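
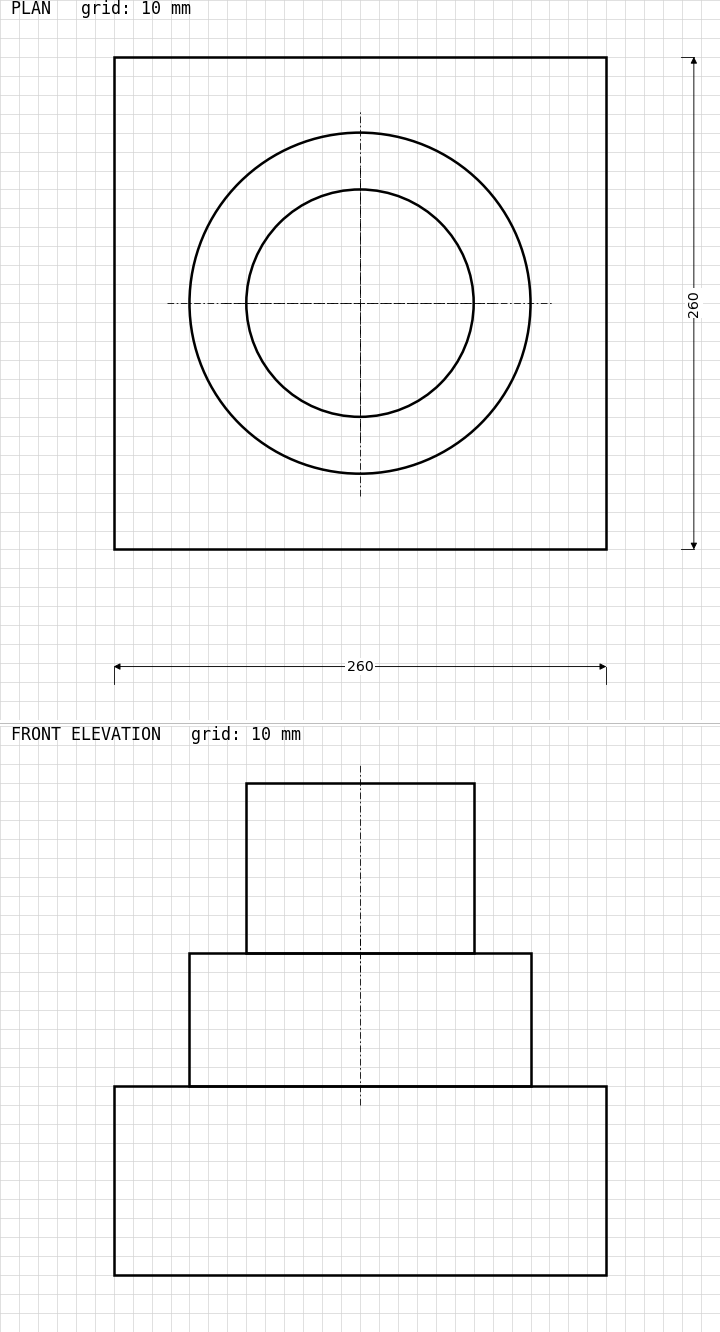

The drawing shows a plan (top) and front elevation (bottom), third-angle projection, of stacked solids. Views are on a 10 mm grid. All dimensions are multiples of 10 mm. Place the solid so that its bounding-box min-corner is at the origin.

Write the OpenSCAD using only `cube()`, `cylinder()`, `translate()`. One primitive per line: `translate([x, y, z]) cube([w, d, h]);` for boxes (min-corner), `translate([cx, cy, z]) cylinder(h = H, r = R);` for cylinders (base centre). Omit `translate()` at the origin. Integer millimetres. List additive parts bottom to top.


cube([260, 260, 100]);
translate([130, 130, 100]) cylinder(h = 70, r = 90);
translate([130, 130, 170]) cylinder(h = 90, r = 60);


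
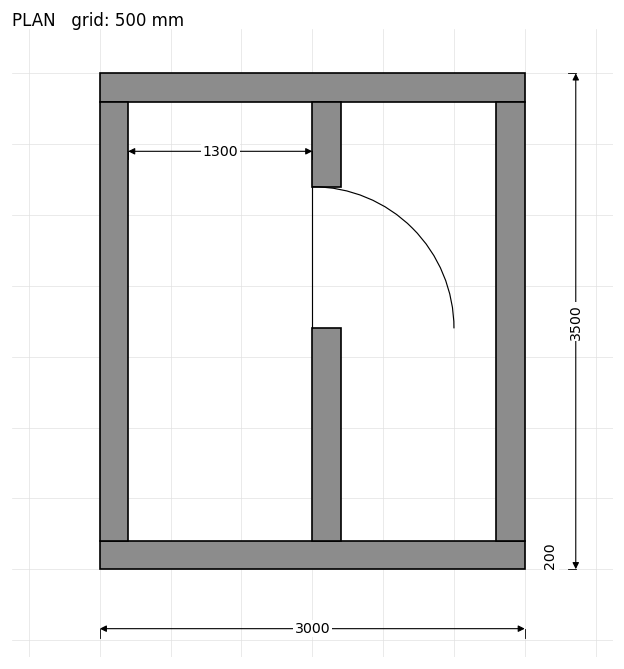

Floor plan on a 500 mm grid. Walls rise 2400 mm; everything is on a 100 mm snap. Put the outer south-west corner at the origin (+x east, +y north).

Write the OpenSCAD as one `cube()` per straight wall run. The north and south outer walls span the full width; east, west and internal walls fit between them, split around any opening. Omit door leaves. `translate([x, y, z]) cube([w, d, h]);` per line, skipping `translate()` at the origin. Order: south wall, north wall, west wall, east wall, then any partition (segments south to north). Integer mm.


cube([3000, 200, 2400]);
translate([0, 3300, 0]) cube([3000, 200, 2400]);
translate([0, 200, 0]) cube([200, 3100, 2400]);
translate([2800, 200, 0]) cube([200, 3100, 2400]);
translate([1500, 200, 0]) cube([200, 1500, 2400]);
translate([1500, 2700, 0]) cube([200, 600, 2400]);


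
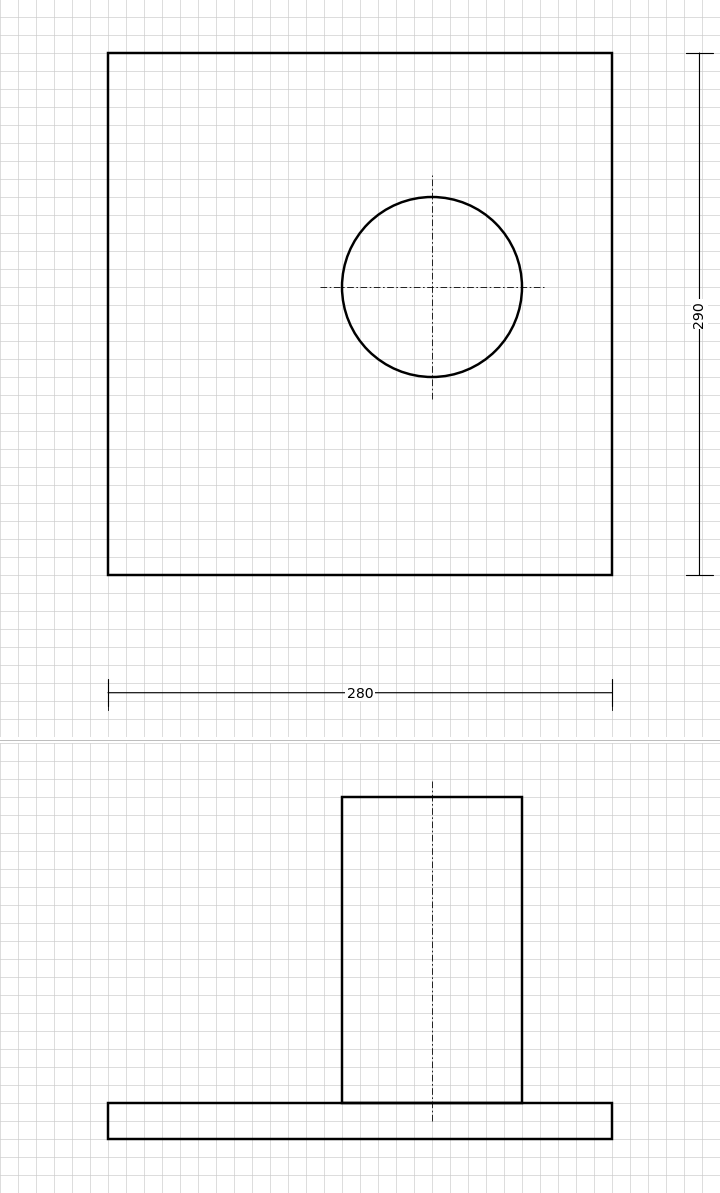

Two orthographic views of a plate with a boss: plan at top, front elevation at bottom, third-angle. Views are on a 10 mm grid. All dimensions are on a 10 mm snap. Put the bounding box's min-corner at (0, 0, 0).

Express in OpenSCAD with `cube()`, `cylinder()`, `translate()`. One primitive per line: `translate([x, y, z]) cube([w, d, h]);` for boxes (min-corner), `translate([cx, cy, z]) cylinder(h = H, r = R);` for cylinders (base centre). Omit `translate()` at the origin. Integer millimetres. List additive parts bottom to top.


cube([280, 290, 20]);
translate([180, 160, 20]) cylinder(h = 170, r = 50);


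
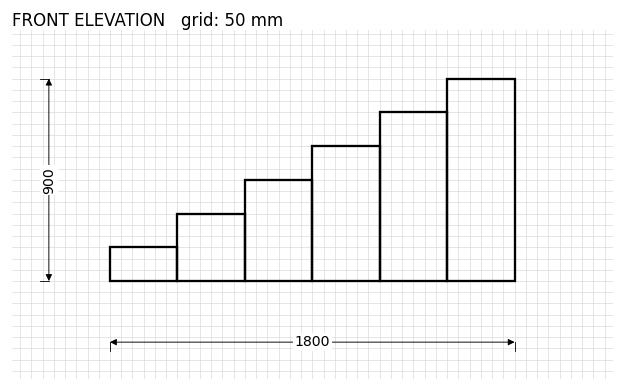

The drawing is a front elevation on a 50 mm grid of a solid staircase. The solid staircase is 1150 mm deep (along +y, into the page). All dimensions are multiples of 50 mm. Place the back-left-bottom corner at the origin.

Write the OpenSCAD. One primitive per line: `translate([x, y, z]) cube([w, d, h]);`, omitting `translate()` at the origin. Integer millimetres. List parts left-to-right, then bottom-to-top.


cube([300, 1150, 150]);
translate([300, 0, 0]) cube([300, 1150, 300]);
translate([600, 0, 0]) cube([300, 1150, 450]);
translate([900, 0, 0]) cube([300, 1150, 600]);
translate([1200, 0, 0]) cube([300, 1150, 750]);
translate([1500, 0, 0]) cube([300, 1150, 900]);


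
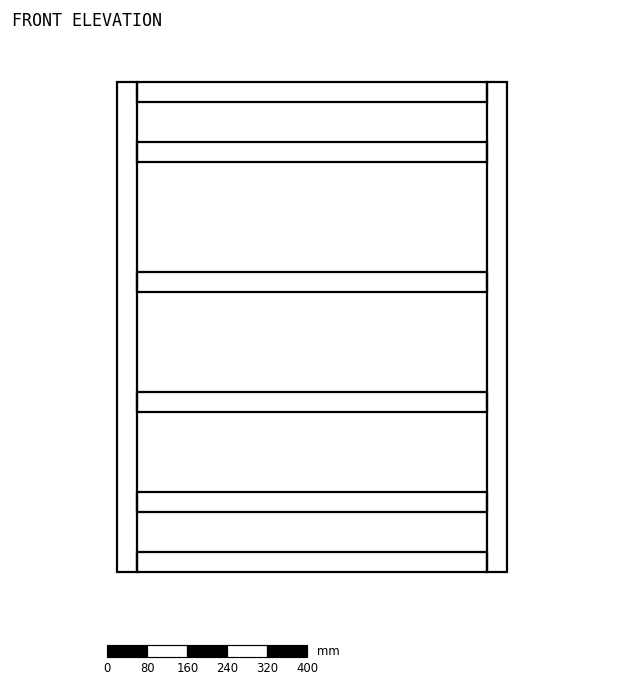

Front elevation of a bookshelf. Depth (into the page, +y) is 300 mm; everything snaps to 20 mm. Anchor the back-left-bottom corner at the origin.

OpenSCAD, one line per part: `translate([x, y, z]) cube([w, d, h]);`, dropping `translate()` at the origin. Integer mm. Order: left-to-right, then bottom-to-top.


cube([40, 300, 980]);
translate([40, 0, 0]) cube([700, 300, 40]);
translate([40, 0, 120]) cube([700, 300, 40]);
translate([40, 0, 320]) cube([700, 300, 40]);
translate([40, 0, 560]) cube([700, 300, 40]);
translate([40, 0, 820]) cube([700, 300, 40]);
translate([40, 0, 940]) cube([700, 300, 40]);
translate([740, 0, 0]) cube([40, 300, 980]);


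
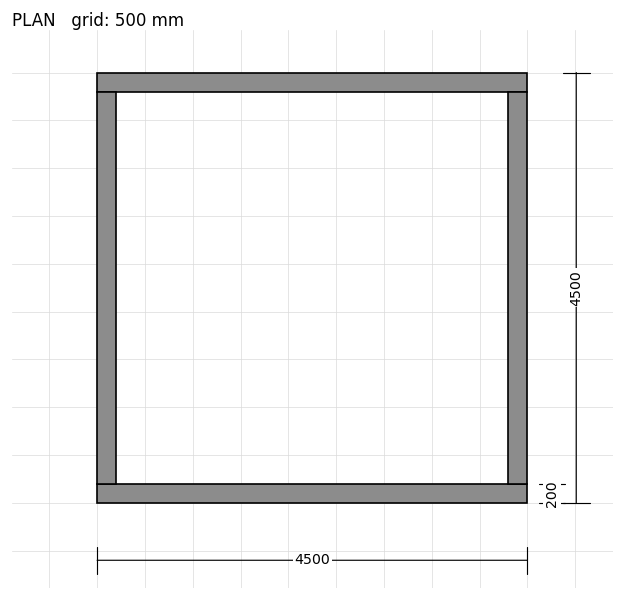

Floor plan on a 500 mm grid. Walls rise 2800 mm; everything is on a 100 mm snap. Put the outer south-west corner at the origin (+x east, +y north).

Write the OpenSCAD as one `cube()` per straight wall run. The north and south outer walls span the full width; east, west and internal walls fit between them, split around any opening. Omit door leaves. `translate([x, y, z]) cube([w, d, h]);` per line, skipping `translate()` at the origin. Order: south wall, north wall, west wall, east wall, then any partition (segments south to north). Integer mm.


cube([4500, 200, 2800]);
translate([0, 4300, 0]) cube([4500, 200, 2800]);
translate([0, 200, 0]) cube([200, 4100, 2800]);
translate([4300, 200, 0]) cube([200, 4100, 2800]);


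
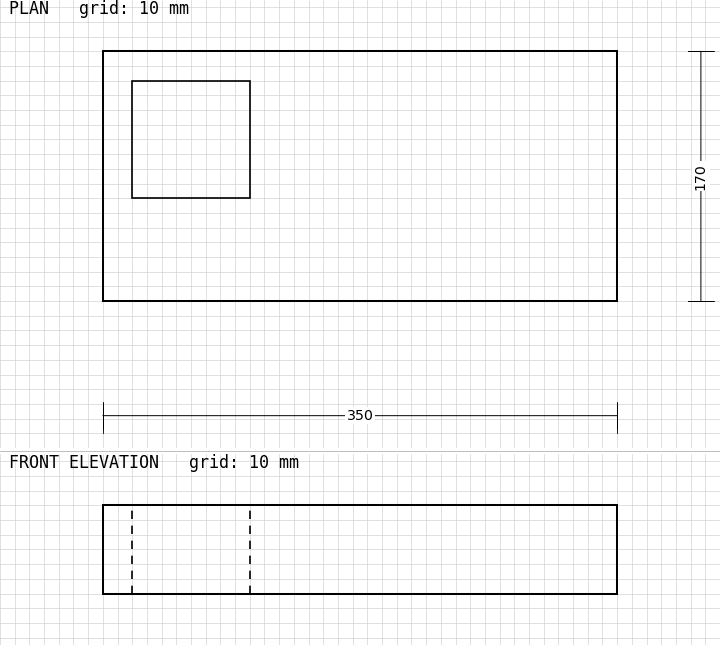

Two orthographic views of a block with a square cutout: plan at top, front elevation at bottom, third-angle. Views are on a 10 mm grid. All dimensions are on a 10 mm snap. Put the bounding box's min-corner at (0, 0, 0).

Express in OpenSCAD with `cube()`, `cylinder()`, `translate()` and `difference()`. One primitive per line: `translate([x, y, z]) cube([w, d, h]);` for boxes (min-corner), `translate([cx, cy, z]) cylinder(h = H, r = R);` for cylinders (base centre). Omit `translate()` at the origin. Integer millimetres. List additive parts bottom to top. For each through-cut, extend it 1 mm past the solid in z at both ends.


difference() {
  cube([350, 170, 60]);
  translate([20, 70, -1]) cube([80, 80, 62]);
}


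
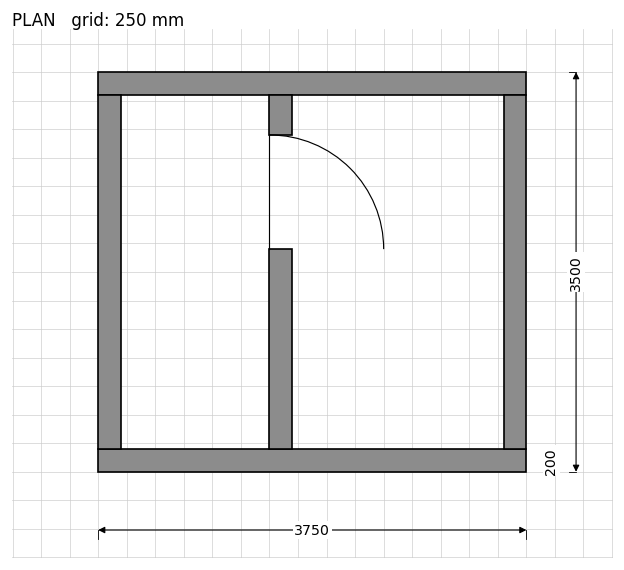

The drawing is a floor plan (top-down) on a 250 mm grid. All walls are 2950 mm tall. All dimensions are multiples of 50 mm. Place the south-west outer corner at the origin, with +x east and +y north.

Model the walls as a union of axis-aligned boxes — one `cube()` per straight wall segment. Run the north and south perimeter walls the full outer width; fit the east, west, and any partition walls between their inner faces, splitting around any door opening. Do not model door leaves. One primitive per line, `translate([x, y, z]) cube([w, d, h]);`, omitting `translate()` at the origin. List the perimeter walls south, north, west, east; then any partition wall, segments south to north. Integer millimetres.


cube([3750, 200, 2950]);
translate([0, 3300, 0]) cube([3750, 200, 2950]);
translate([0, 200, 0]) cube([200, 3100, 2950]);
translate([3550, 200, 0]) cube([200, 3100, 2950]);
translate([1500, 200, 0]) cube([200, 1750, 2950]);
translate([1500, 2950, 0]) cube([200, 350, 2950]);


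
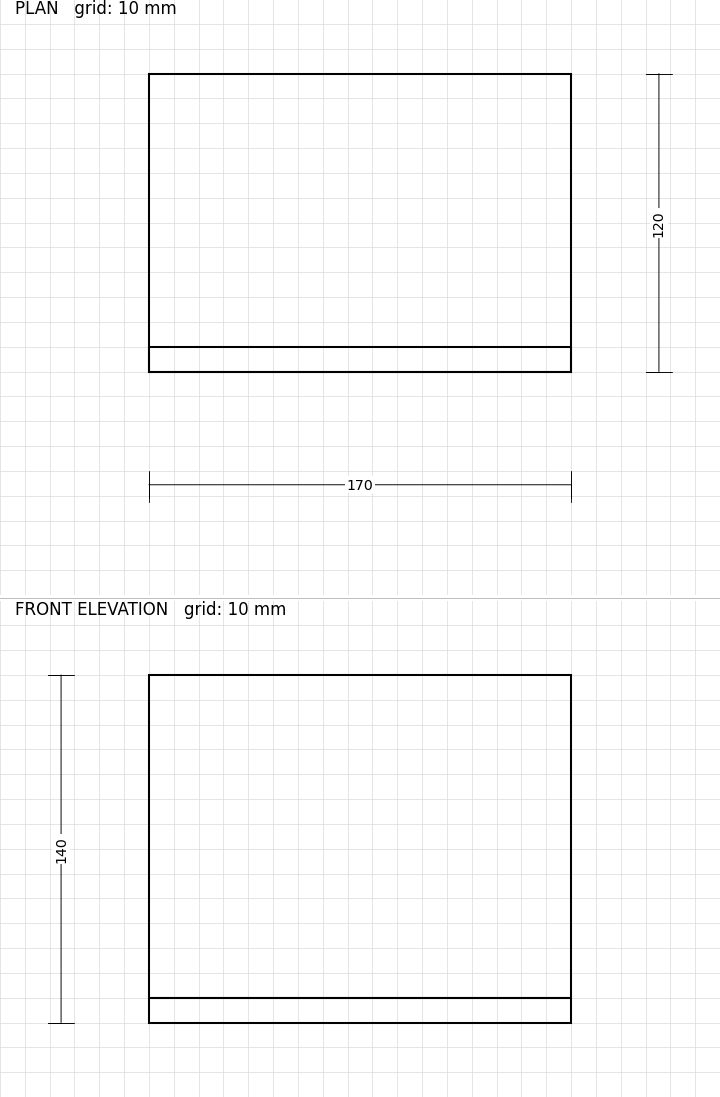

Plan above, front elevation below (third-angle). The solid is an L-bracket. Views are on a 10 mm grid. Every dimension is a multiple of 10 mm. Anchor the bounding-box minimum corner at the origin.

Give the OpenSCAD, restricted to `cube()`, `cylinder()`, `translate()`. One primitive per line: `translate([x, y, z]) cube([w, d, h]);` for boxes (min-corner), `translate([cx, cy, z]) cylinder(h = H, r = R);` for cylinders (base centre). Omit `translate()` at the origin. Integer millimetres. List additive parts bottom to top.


cube([170, 120, 10]);
translate([0, 0, 10]) cube([170, 10, 130]);


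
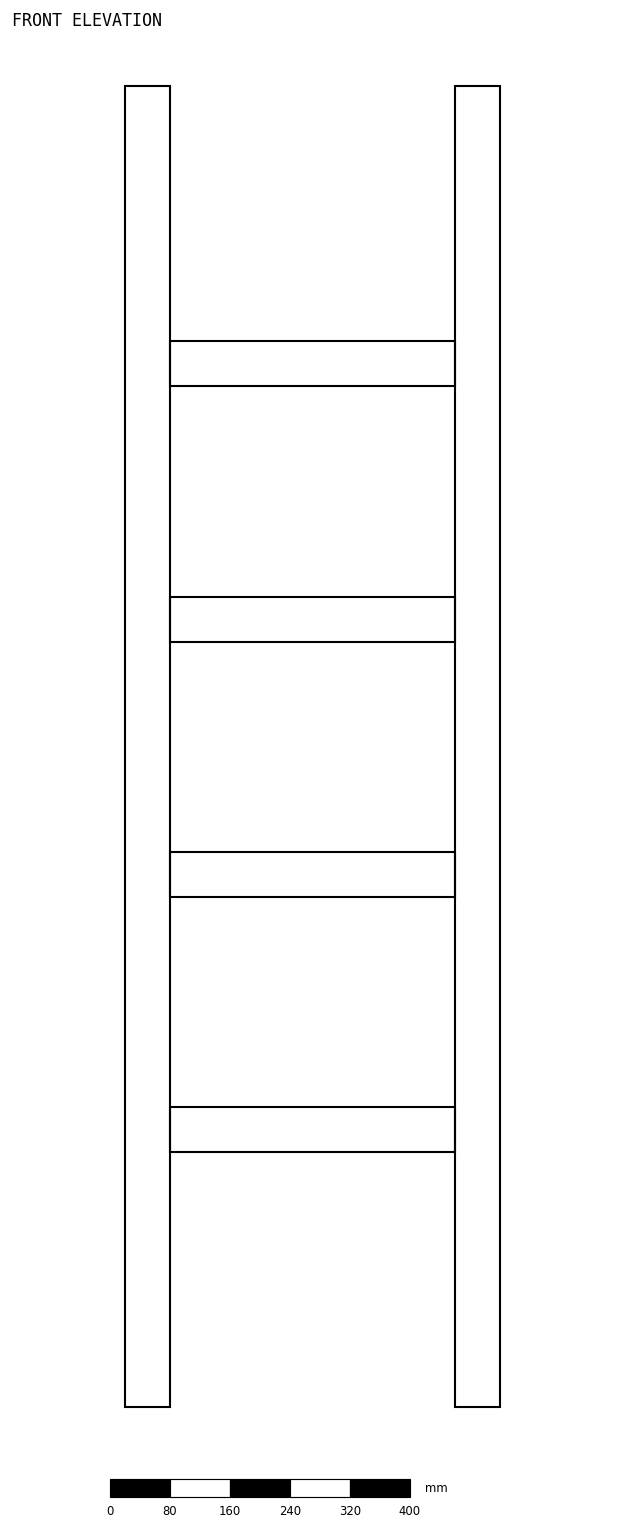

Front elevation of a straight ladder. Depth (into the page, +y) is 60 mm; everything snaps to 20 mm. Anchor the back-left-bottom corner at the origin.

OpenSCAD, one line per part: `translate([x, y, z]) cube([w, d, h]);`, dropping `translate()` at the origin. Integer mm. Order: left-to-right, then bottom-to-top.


cube([60, 60, 1760]);
translate([60, 0, 340]) cube([380, 60, 60]);
translate([60, 0, 680]) cube([380, 60, 60]);
translate([60, 0, 1020]) cube([380, 60, 60]);
translate([60, 0, 1360]) cube([380, 60, 60]);
translate([440, 0, 0]) cube([60, 60, 1760]);


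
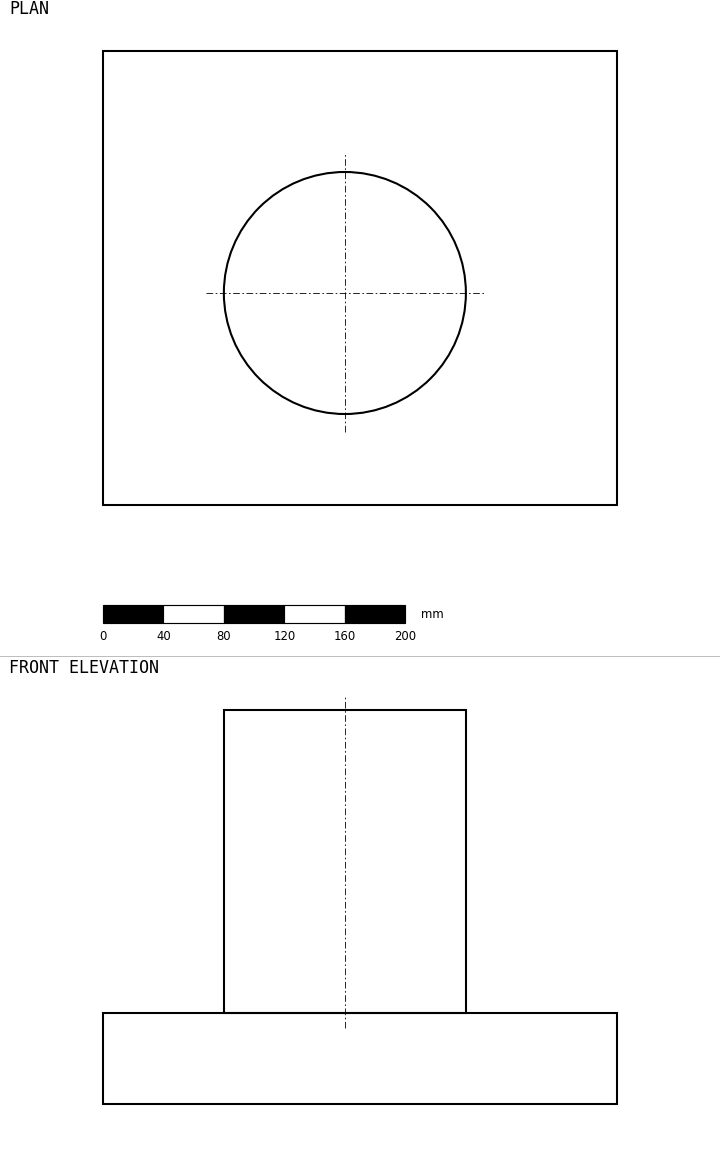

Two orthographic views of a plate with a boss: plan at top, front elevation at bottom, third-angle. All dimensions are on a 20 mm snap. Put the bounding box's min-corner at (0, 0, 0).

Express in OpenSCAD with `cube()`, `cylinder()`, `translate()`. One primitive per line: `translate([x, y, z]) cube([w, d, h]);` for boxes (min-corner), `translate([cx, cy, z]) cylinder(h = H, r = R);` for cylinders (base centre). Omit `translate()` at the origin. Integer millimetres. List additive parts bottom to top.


cube([340, 300, 60]);
translate([160, 140, 60]) cylinder(h = 200, r = 80);


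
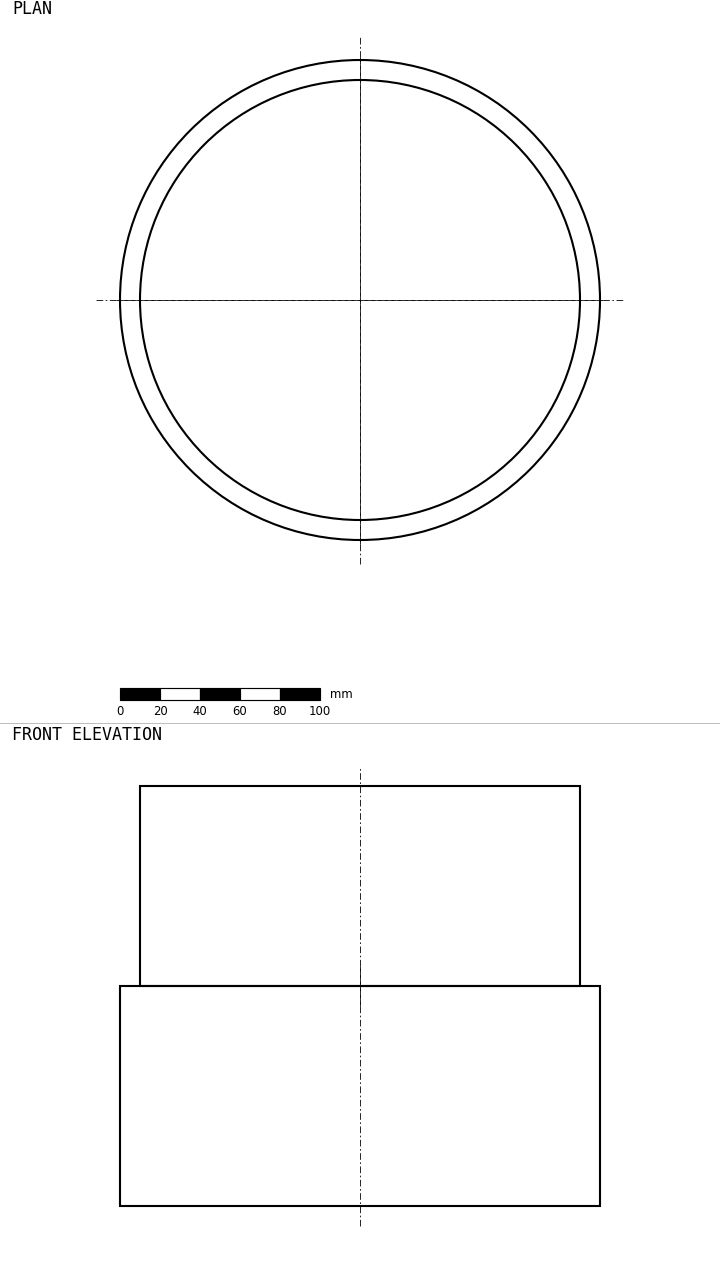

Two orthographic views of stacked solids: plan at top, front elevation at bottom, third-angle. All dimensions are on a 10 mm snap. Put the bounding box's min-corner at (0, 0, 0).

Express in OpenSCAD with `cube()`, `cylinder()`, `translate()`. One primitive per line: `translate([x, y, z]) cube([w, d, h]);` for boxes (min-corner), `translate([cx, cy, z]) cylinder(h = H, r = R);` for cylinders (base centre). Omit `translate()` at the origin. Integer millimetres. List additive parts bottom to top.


translate([120, 120, 0]) cylinder(h = 110, r = 120);
translate([120, 120, 110]) cylinder(h = 100, r = 110);


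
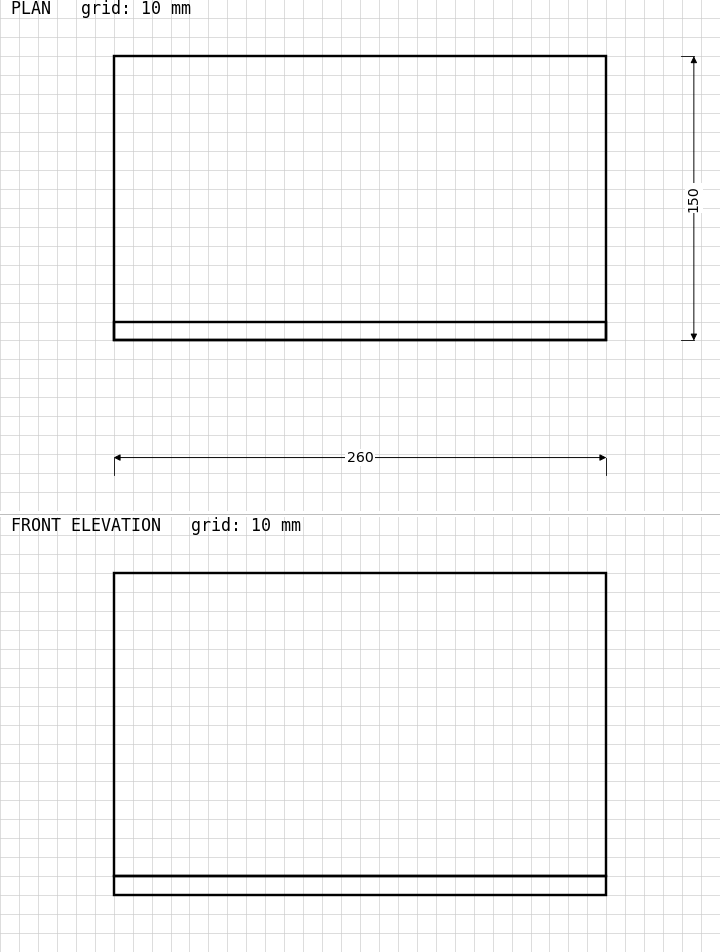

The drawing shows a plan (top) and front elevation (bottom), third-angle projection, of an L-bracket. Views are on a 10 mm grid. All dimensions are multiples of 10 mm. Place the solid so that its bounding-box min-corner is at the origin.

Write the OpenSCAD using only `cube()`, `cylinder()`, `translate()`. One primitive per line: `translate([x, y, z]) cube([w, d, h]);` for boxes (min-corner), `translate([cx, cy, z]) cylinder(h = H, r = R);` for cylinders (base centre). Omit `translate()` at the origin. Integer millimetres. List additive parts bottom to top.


cube([260, 150, 10]);
translate([0, 0, 10]) cube([260, 10, 160]);


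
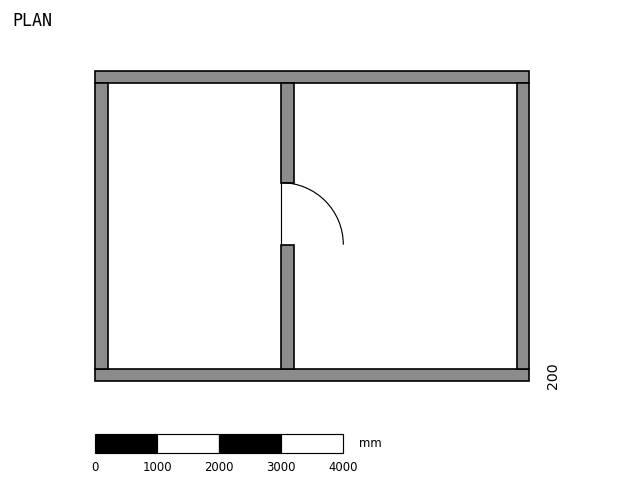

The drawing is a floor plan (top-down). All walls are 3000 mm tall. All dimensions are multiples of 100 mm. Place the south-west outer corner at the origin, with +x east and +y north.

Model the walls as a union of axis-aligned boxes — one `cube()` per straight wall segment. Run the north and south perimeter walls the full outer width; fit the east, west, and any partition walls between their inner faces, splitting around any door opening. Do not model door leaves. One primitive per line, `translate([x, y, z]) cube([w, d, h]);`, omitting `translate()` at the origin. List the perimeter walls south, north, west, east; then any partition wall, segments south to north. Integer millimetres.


cube([7000, 200, 3000]);
translate([0, 4800, 0]) cube([7000, 200, 3000]);
translate([0, 200, 0]) cube([200, 4600, 3000]);
translate([6800, 200, 0]) cube([200, 4600, 3000]);
translate([3000, 200, 0]) cube([200, 2000, 3000]);
translate([3000, 3200, 0]) cube([200, 1600, 3000]);


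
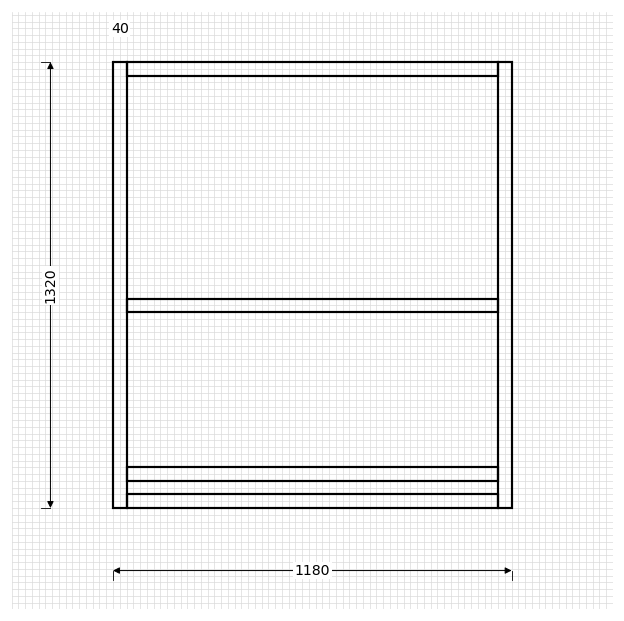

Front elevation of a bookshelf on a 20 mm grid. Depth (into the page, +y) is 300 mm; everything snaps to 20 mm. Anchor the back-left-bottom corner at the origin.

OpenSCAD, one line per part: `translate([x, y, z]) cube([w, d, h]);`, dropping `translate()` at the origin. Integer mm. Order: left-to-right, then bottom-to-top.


cube([40, 300, 1320]);
translate([40, 0, 0]) cube([1100, 300, 40]);
translate([40, 0, 80]) cube([1100, 300, 40]);
translate([40, 0, 580]) cube([1100, 300, 40]);
translate([40, 0, 1280]) cube([1100, 300, 40]);
translate([1140, 0, 0]) cube([40, 300, 1320]);


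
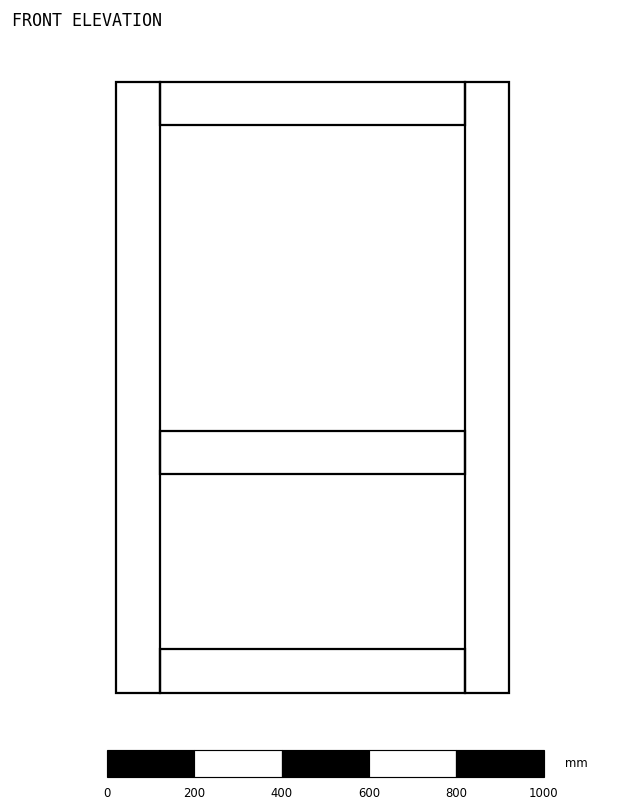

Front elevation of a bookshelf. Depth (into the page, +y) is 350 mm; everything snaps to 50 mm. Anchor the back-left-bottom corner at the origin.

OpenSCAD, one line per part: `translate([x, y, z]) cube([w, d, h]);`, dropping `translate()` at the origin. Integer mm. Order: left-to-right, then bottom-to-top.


cube([100, 350, 1400]);
translate([100, 0, 0]) cube([700, 350, 100]);
translate([100, 0, 500]) cube([700, 350, 100]);
translate([100, 0, 1300]) cube([700, 350, 100]);
translate([800, 0, 0]) cube([100, 350, 1400]);


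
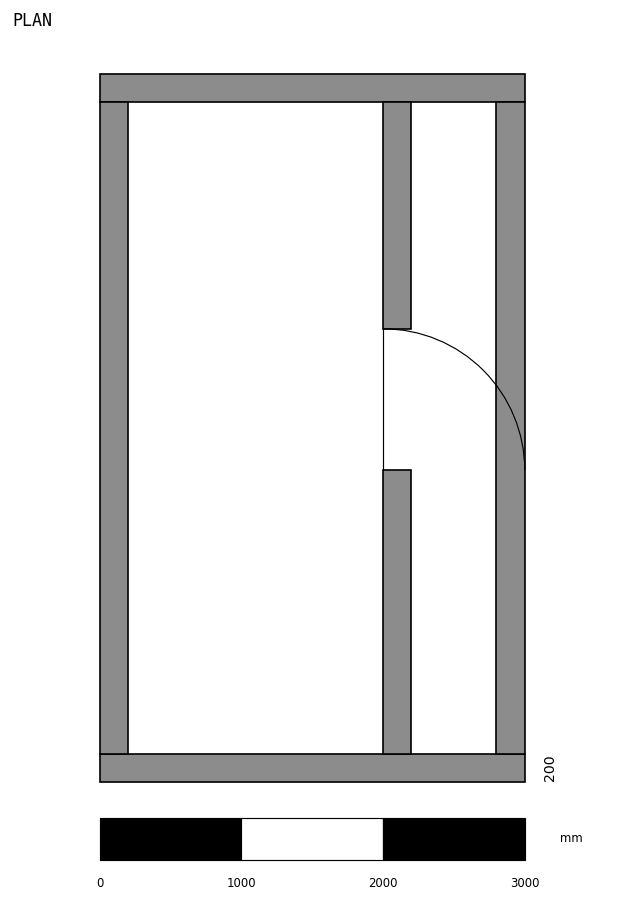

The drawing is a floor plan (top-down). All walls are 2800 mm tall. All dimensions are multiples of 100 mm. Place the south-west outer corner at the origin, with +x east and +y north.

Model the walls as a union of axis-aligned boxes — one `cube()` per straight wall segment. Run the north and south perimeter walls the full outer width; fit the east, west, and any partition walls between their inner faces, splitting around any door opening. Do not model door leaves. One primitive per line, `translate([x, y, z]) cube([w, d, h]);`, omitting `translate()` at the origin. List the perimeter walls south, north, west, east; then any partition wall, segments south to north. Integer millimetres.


cube([3000, 200, 2800]);
translate([0, 4800, 0]) cube([3000, 200, 2800]);
translate([0, 200, 0]) cube([200, 4600, 2800]);
translate([2800, 200, 0]) cube([200, 4600, 2800]);
translate([2000, 200, 0]) cube([200, 2000, 2800]);
translate([2000, 3200, 0]) cube([200, 1600, 2800]);


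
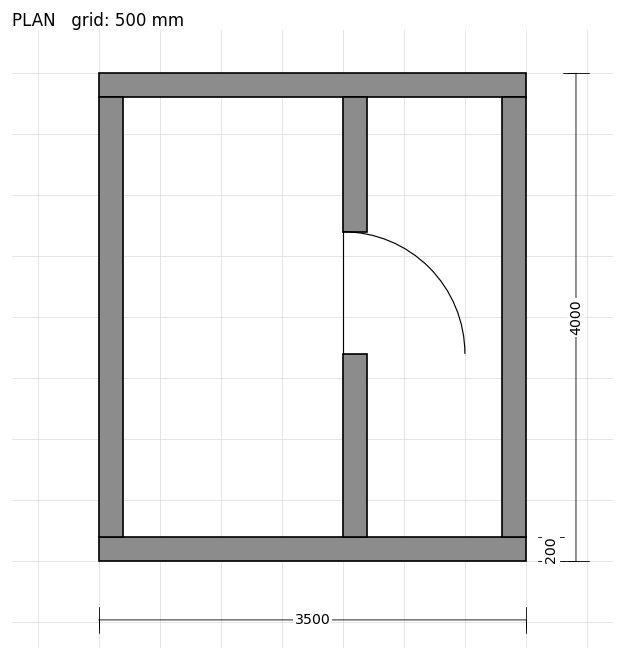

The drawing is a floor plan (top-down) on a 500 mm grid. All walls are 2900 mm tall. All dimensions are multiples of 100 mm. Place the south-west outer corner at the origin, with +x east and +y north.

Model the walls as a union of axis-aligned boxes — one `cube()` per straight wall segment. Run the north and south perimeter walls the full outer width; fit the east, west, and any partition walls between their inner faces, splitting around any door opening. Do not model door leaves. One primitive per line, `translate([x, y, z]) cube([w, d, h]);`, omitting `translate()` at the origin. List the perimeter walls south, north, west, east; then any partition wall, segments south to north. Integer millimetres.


cube([3500, 200, 2900]);
translate([0, 3800, 0]) cube([3500, 200, 2900]);
translate([0, 200, 0]) cube([200, 3600, 2900]);
translate([3300, 200, 0]) cube([200, 3600, 2900]);
translate([2000, 200, 0]) cube([200, 1500, 2900]);
translate([2000, 2700, 0]) cube([200, 1100, 2900]);


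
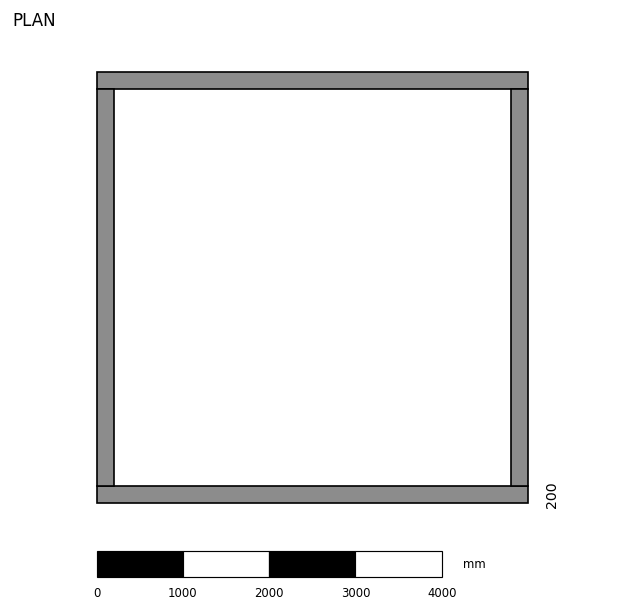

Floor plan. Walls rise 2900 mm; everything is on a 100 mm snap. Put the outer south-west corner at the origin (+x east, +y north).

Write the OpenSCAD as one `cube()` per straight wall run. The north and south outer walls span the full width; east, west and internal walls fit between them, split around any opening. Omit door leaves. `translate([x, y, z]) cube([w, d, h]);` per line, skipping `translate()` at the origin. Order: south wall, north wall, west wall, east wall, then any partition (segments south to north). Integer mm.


cube([5000, 200, 2900]);
translate([0, 4800, 0]) cube([5000, 200, 2900]);
translate([0, 200, 0]) cube([200, 4600, 2900]);
translate([4800, 200, 0]) cube([200, 4600, 2900]);


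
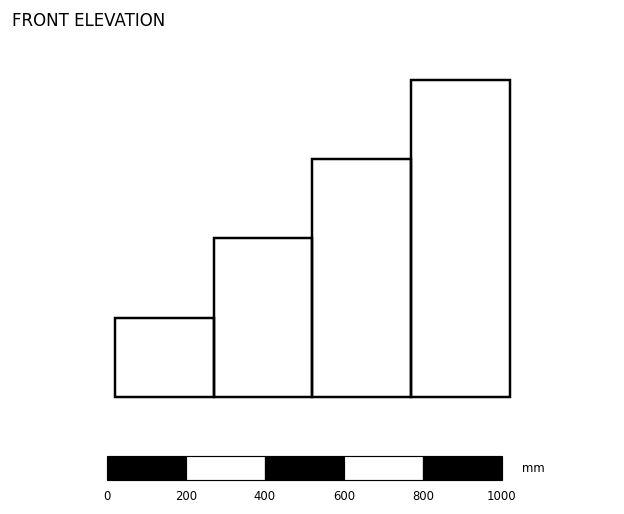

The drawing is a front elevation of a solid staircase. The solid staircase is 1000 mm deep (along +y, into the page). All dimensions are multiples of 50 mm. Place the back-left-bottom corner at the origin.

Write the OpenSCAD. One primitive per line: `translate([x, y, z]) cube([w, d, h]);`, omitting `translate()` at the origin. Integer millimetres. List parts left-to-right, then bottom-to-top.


cube([250, 1000, 200]);
translate([250, 0, 0]) cube([250, 1000, 400]);
translate([500, 0, 0]) cube([250, 1000, 600]);
translate([750, 0, 0]) cube([250, 1000, 800]);


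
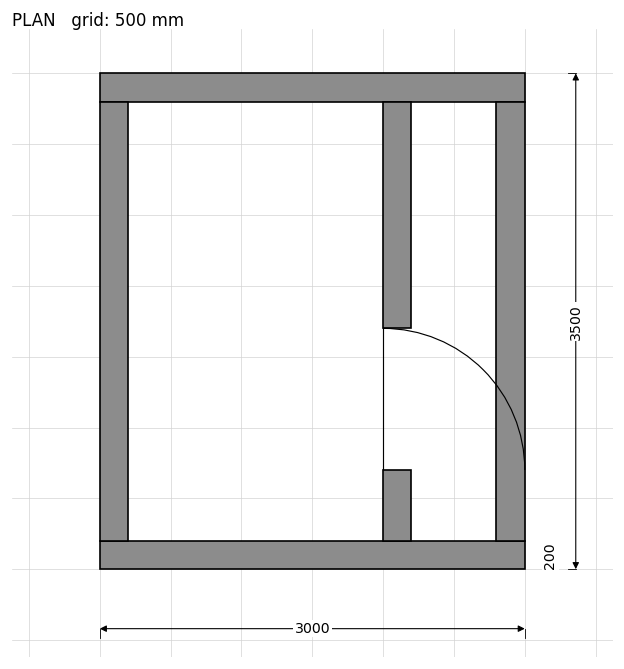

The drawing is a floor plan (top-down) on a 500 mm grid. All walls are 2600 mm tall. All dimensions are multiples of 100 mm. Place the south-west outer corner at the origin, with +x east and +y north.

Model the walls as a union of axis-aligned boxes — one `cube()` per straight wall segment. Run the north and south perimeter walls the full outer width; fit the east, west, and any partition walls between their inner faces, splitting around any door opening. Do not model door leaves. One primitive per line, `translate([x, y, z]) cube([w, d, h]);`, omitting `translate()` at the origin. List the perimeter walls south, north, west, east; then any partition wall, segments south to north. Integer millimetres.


cube([3000, 200, 2600]);
translate([0, 3300, 0]) cube([3000, 200, 2600]);
translate([0, 200, 0]) cube([200, 3100, 2600]);
translate([2800, 200, 0]) cube([200, 3100, 2600]);
translate([2000, 200, 0]) cube([200, 500, 2600]);
translate([2000, 1700, 0]) cube([200, 1600, 2600]);


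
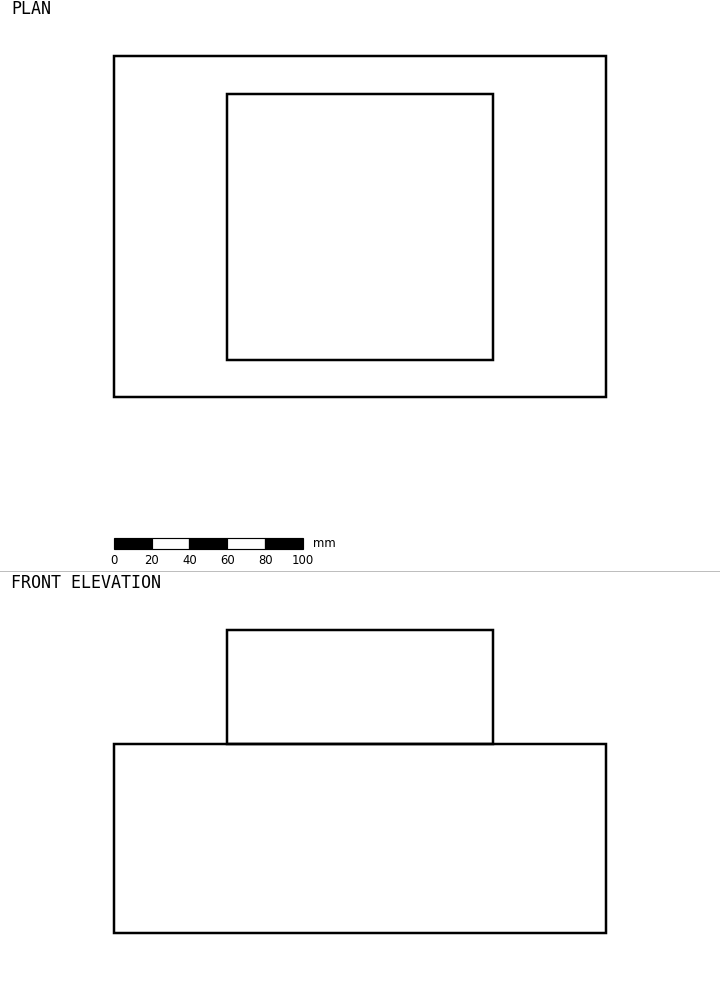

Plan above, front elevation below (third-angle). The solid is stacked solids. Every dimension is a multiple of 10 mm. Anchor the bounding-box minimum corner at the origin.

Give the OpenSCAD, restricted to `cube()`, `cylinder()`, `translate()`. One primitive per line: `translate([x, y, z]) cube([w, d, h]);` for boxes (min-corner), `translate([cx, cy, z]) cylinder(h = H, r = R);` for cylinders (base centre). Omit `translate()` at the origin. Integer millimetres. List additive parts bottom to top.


cube([260, 180, 100]);
translate([60, 20, 100]) cube([140, 140, 60]);


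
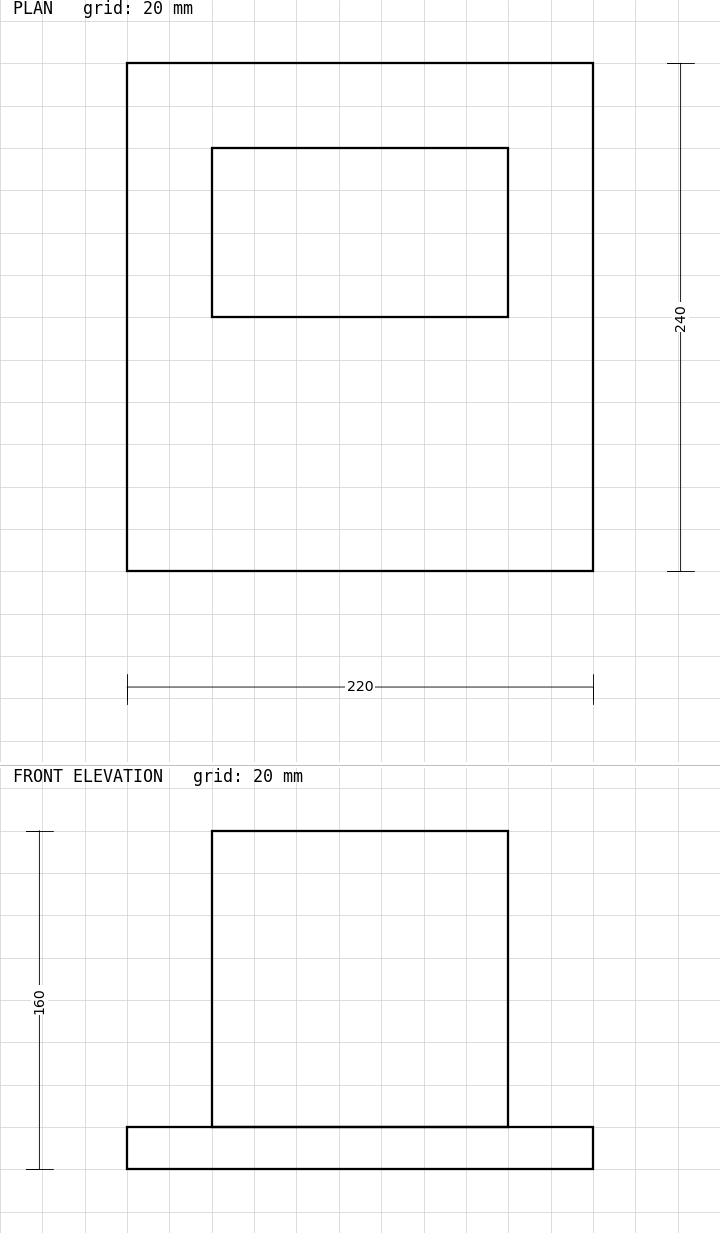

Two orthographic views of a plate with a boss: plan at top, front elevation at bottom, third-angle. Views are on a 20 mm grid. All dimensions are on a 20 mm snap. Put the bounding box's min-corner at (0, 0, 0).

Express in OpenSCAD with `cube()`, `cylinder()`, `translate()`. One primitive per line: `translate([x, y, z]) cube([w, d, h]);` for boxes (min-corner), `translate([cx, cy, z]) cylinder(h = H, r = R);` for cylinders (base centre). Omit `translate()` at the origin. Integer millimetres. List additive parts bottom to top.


cube([220, 240, 20]);
translate([40, 120, 20]) cube([140, 80, 140]);


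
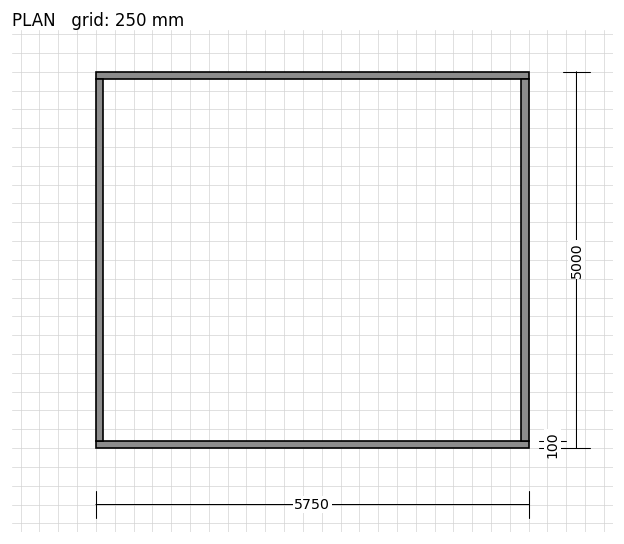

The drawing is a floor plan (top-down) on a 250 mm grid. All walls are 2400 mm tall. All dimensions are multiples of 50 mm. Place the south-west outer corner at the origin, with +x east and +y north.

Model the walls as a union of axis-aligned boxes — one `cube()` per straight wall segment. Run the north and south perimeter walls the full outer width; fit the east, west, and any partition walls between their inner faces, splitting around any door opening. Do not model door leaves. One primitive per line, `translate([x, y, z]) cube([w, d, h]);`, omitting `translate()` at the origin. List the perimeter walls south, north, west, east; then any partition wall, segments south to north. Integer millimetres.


cube([5750, 100, 2400]);
translate([0, 4900, 0]) cube([5750, 100, 2400]);
translate([0, 100, 0]) cube([100, 4800, 2400]);
translate([5650, 100, 0]) cube([100, 4800, 2400]);


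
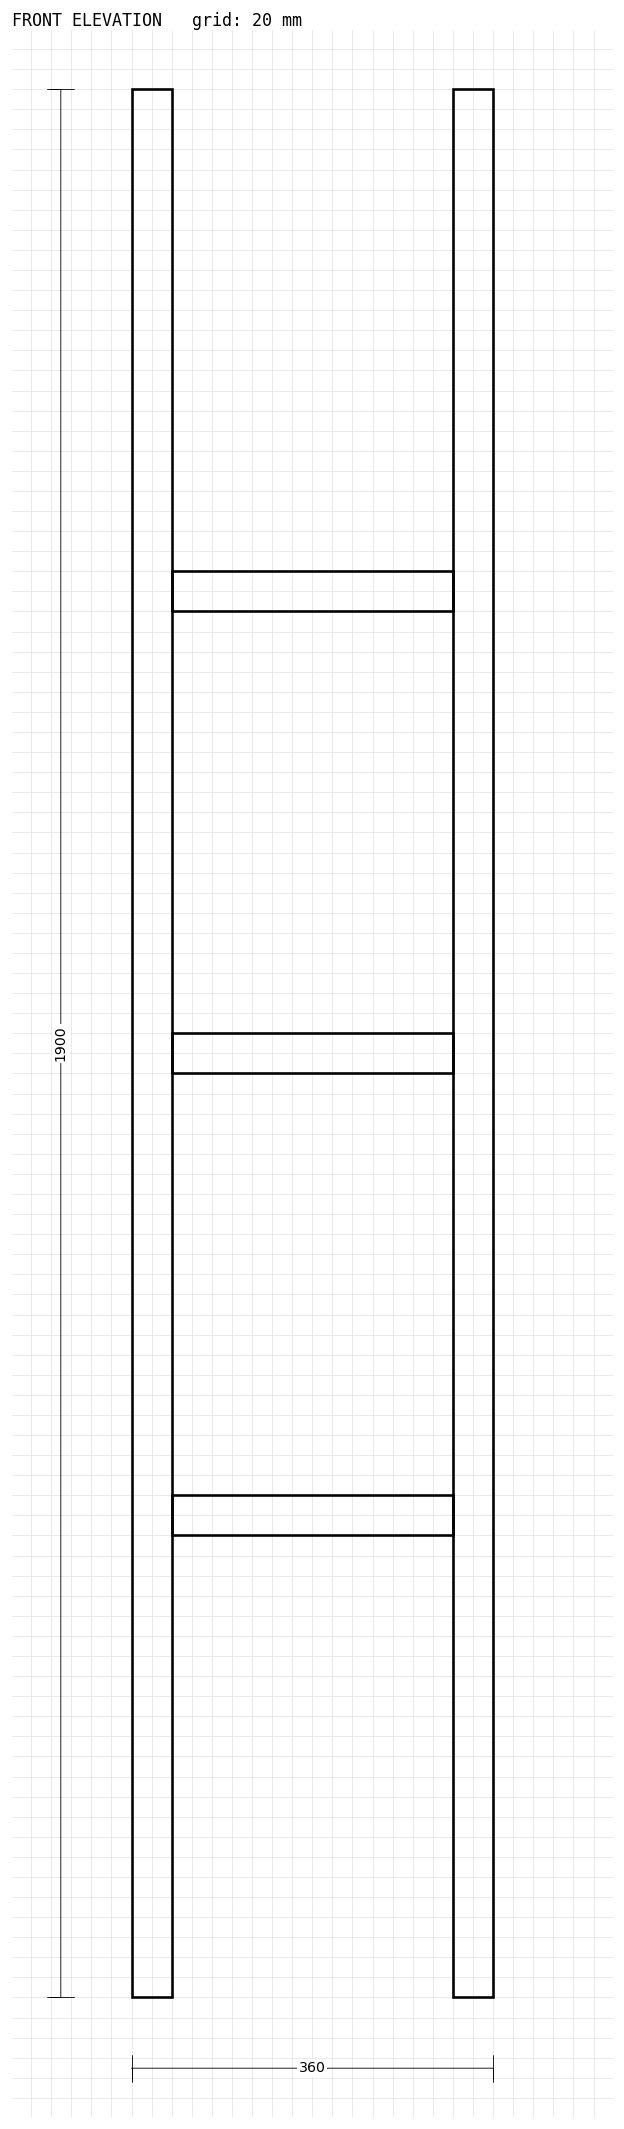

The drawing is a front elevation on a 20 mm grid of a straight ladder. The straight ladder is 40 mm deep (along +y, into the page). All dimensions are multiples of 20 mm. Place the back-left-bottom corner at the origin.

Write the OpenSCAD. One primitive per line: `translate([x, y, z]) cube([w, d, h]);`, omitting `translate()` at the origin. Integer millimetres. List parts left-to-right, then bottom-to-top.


cube([40, 40, 1900]);
translate([40, 0, 460]) cube([280, 40, 40]);
translate([40, 0, 920]) cube([280, 40, 40]);
translate([40, 0, 1380]) cube([280, 40, 40]);
translate([320, 0, 0]) cube([40, 40, 1900]);


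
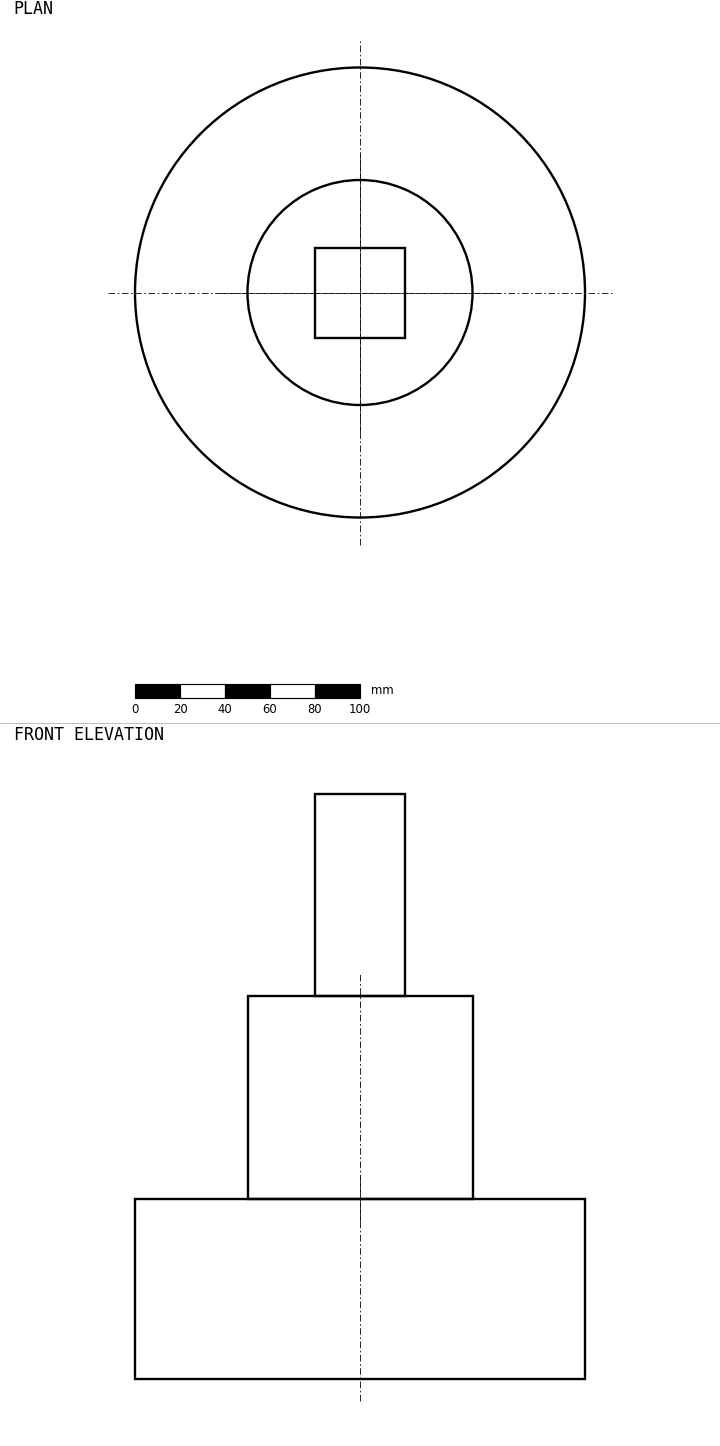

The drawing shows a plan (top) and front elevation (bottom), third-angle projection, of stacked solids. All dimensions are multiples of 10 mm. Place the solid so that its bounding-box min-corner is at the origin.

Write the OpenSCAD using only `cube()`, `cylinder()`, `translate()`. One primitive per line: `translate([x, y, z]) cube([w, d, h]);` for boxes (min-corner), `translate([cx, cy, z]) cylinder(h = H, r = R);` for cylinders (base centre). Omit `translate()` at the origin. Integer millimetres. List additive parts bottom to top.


translate([100, 100, 0]) cylinder(h = 80, r = 100);
translate([100, 100, 80]) cylinder(h = 90, r = 50);
translate([80, 80, 170]) cube([40, 40, 90]);


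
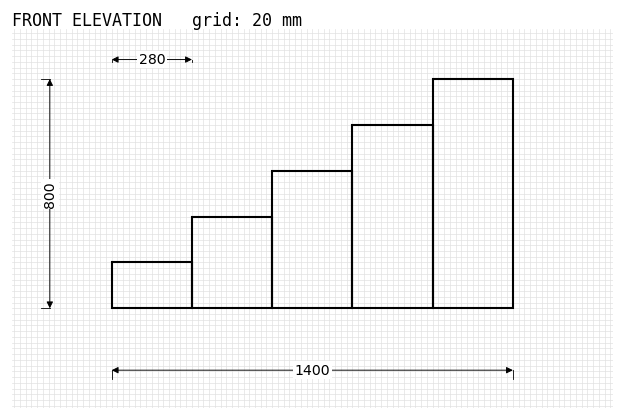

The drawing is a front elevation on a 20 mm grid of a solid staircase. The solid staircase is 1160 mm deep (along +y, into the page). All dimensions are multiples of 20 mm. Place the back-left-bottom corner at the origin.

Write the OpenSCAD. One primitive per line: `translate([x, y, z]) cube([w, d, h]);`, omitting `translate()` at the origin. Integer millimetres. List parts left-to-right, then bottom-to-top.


cube([280, 1160, 160]);
translate([280, 0, 0]) cube([280, 1160, 320]);
translate([560, 0, 0]) cube([280, 1160, 480]);
translate([840, 0, 0]) cube([280, 1160, 640]);
translate([1120, 0, 0]) cube([280, 1160, 800]);


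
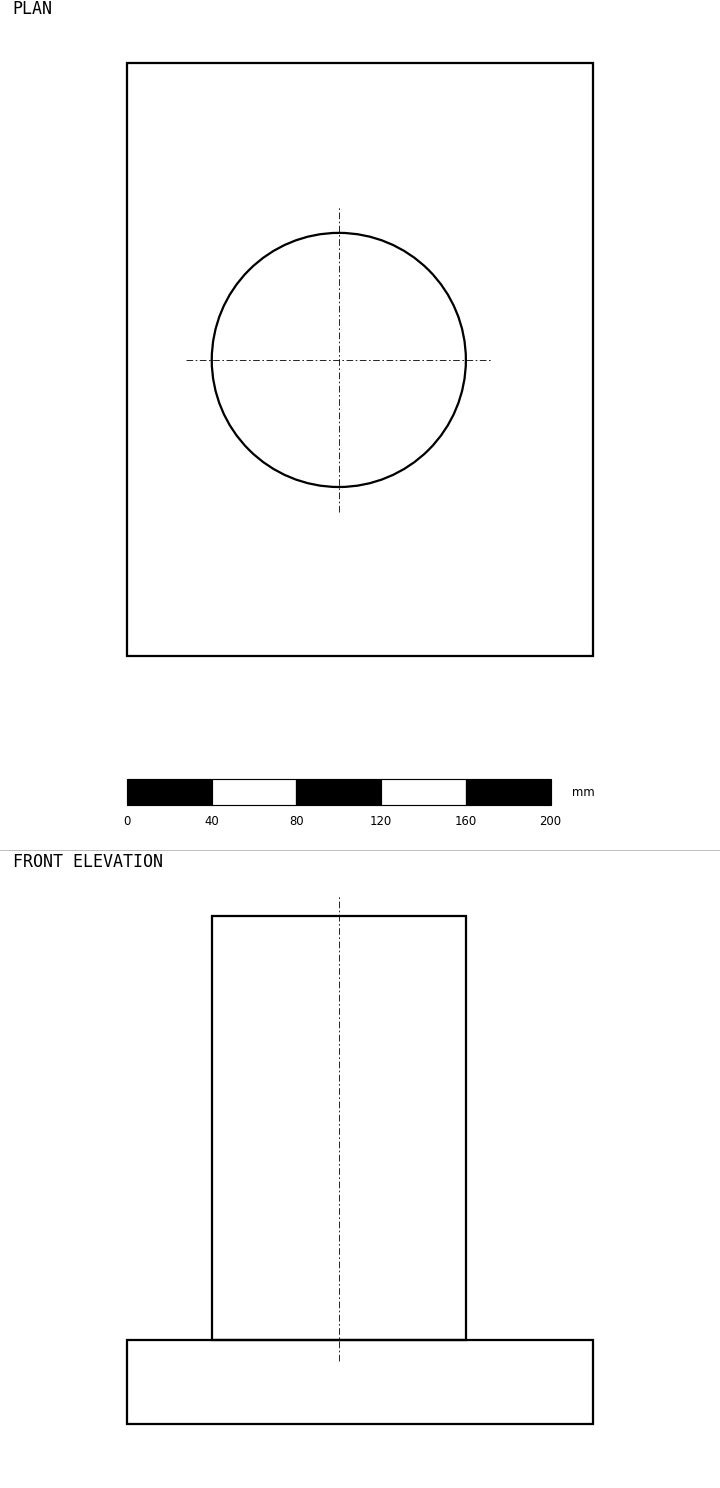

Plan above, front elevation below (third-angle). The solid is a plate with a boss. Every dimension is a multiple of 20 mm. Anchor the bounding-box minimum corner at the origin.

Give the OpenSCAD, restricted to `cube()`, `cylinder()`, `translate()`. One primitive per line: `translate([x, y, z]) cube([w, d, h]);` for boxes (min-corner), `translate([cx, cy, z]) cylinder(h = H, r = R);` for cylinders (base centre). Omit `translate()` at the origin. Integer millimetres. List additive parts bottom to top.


cube([220, 280, 40]);
translate([100, 140, 40]) cylinder(h = 200, r = 60);


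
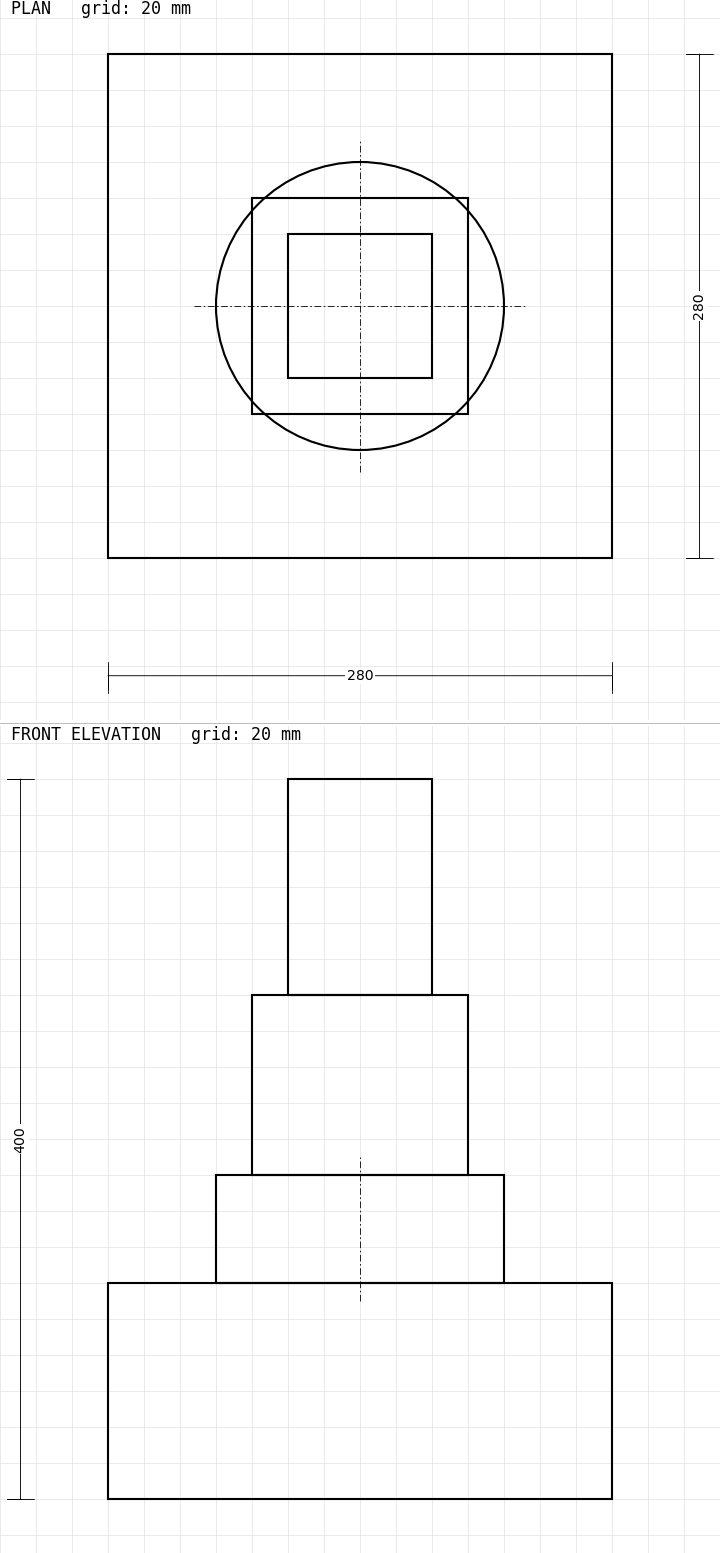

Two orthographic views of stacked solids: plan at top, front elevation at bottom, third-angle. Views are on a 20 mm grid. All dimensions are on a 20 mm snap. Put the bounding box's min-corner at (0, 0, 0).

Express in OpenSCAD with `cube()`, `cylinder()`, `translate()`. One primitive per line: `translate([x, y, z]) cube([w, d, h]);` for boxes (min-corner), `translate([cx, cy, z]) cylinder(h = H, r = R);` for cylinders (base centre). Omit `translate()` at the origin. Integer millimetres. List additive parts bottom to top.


cube([280, 280, 120]);
translate([140, 140, 120]) cylinder(h = 60, r = 80);
translate([80, 80, 180]) cube([120, 120, 100]);
translate([100, 100, 280]) cube([80, 80, 120]);


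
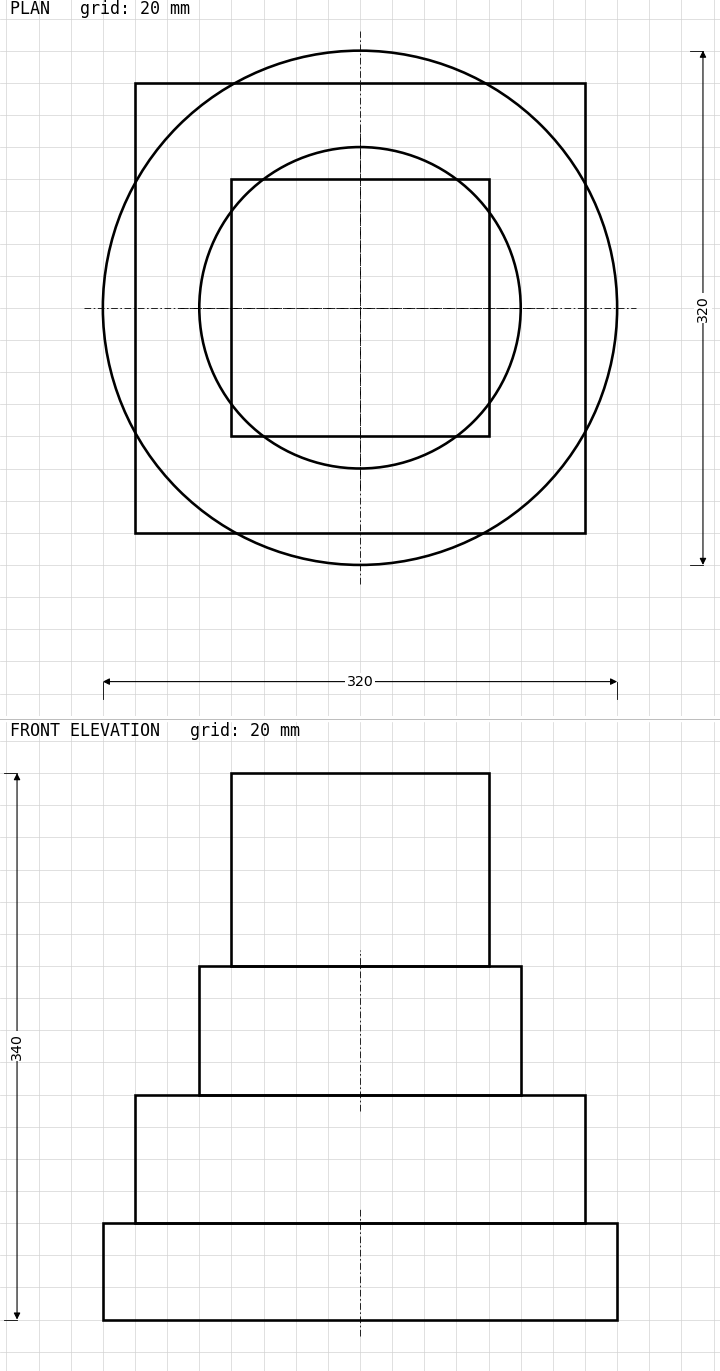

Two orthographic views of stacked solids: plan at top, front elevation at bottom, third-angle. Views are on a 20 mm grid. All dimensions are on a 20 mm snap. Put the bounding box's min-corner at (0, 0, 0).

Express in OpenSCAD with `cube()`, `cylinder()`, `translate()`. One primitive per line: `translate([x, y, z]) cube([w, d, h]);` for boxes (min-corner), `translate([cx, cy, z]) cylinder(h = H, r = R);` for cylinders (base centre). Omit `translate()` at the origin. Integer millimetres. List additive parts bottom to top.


translate([160, 160, 0]) cylinder(h = 60, r = 160);
translate([20, 20, 60]) cube([280, 280, 80]);
translate([160, 160, 140]) cylinder(h = 80, r = 100);
translate([80, 80, 220]) cube([160, 160, 120]);


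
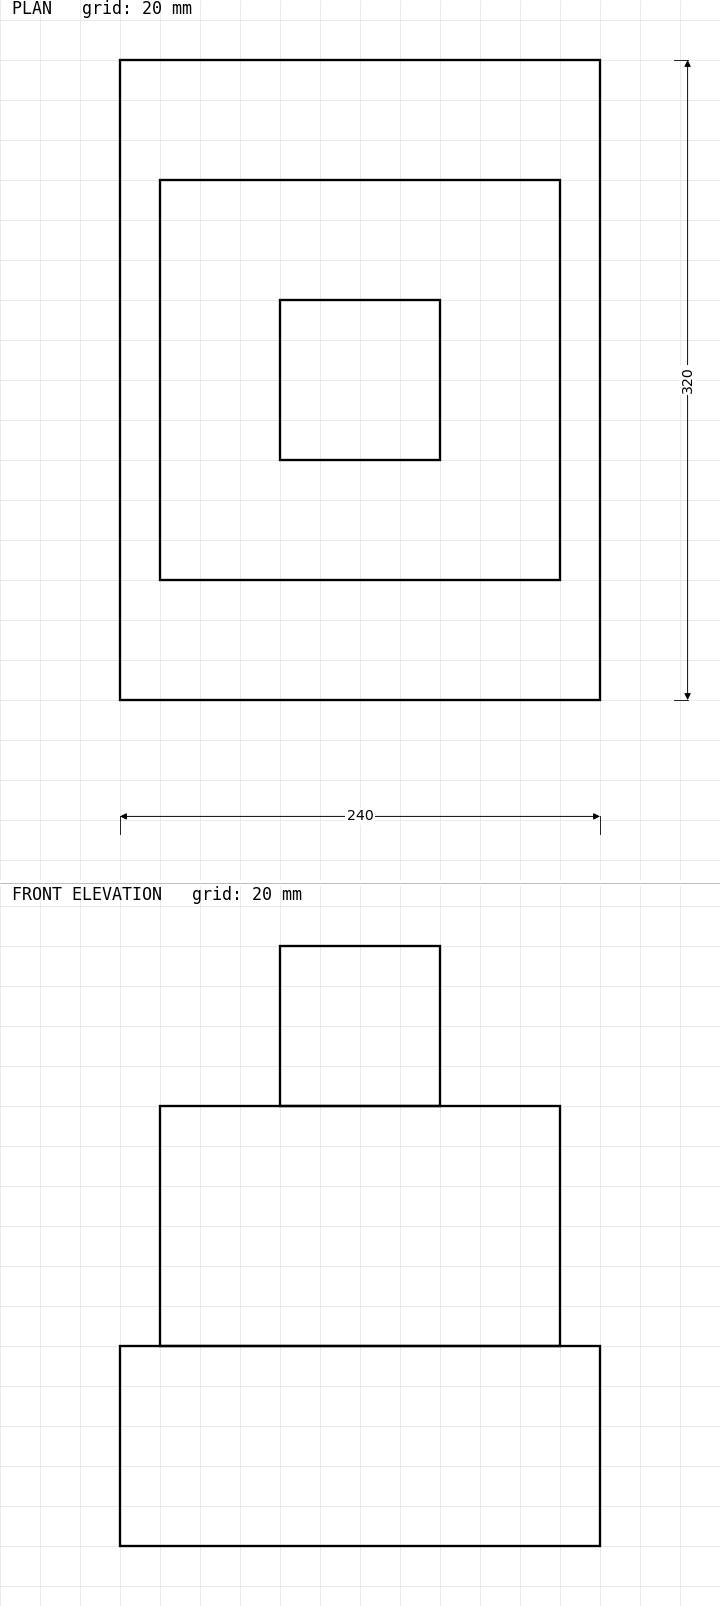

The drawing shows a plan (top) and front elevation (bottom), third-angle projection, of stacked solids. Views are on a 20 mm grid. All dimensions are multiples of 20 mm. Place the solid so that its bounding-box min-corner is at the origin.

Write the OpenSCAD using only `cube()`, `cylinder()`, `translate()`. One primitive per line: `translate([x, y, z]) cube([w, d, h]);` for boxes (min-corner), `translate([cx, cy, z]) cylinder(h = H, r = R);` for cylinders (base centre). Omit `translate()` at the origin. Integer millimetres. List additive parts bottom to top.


cube([240, 320, 100]);
translate([20, 60, 100]) cube([200, 200, 120]);
translate([80, 120, 220]) cube([80, 80, 80]);


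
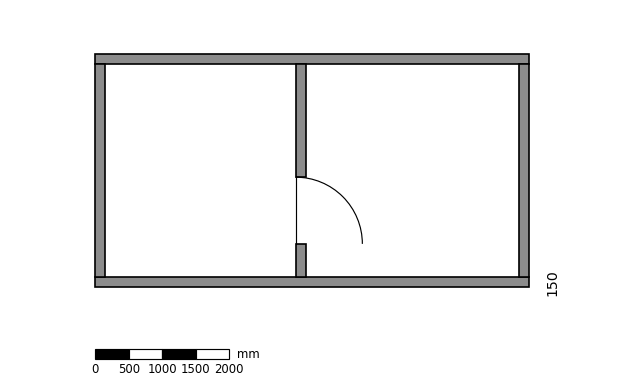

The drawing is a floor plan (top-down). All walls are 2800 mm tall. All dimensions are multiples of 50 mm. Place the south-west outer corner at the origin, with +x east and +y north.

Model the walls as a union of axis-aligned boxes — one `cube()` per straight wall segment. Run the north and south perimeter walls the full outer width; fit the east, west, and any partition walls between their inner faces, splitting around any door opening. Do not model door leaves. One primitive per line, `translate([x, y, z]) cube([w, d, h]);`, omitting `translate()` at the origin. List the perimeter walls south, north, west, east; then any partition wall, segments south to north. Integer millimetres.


cube([6500, 150, 2800]);
translate([0, 3350, 0]) cube([6500, 150, 2800]);
translate([0, 150, 0]) cube([150, 3200, 2800]);
translate([6350, 150, 0]) cube([150, 3200, 2800]);
translate([3000, 150, 0]) cube([150, 500, 2800]);
translate([3000, 1650, 0]) cube([150, 1700, 2800]);


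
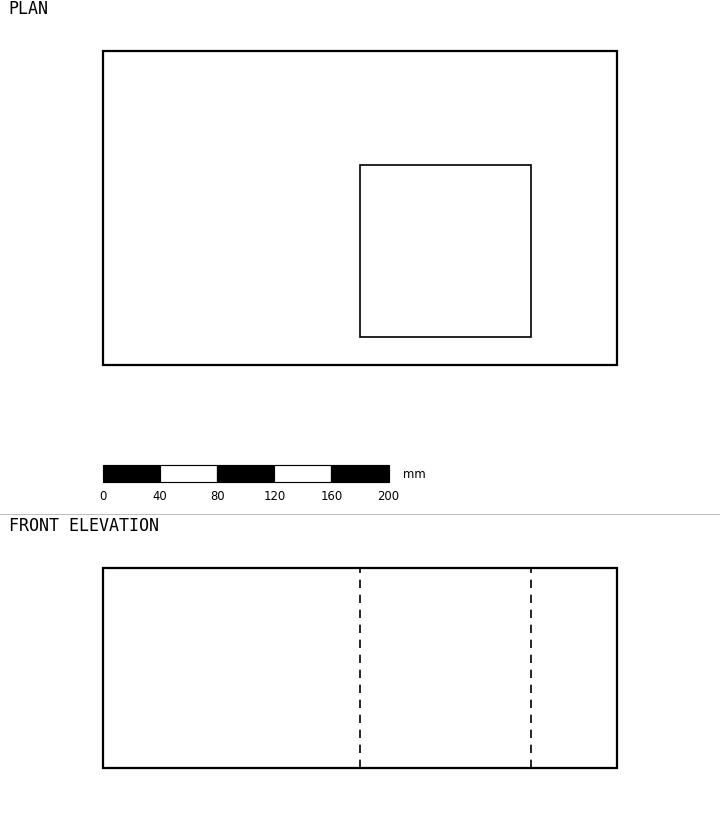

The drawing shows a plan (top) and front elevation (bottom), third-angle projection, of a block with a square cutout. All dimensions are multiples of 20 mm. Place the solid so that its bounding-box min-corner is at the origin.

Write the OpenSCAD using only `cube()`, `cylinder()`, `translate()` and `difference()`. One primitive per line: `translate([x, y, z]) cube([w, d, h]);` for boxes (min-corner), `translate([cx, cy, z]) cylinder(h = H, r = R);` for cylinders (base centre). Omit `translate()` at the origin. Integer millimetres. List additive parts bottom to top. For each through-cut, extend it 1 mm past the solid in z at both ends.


difference() {
  cube([360, 220, 140]);
  translate([180, 20, -1]) cube([120, 120, 142]);
}


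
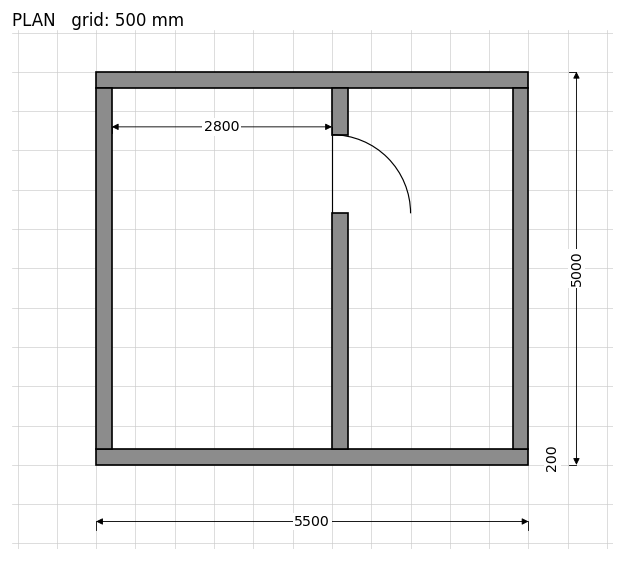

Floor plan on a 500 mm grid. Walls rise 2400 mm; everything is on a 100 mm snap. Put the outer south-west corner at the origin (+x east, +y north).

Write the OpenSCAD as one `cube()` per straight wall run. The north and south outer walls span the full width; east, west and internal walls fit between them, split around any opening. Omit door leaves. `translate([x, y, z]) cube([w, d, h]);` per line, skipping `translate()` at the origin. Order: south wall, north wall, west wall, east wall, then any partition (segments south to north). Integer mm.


cube([5500, 200, 2400]);
translate([0, 4800, 0]) cube([5500, 200, 2400]);
translate([0, 200, 0]) cube([200, 4600, 2400]);
translate([5300, 200, 0]) cube([200, 4600, 2400]);
translate([3000, 200, 0]) cube([200, 3000, 2400]);
translate([3000, 4200, 0]) cube([200, 600, 2400]);


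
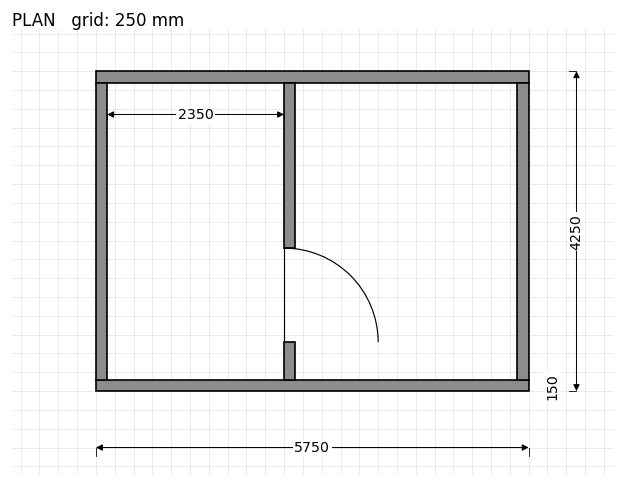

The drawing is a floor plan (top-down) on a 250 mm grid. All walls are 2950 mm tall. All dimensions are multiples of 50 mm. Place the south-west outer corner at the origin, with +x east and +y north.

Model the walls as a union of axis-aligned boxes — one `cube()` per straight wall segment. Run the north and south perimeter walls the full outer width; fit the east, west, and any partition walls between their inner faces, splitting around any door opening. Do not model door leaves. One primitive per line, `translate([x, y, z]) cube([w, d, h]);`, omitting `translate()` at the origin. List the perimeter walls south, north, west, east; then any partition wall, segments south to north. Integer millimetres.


cube([5750, 150, 2950]);
translate([0, 4100, 0]) cube([5750, 150, 2950]);
translate([0, 150, 0]) cube([150, 3950, 2950]);
translate([5600, 150, 0]) cube([150, 3950, 2950]);
translate([2500, 150, 0]) cube([150, 500, 2950]);
translate([2500, 1900, 0]) cube([150, 2200, 2950]);
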